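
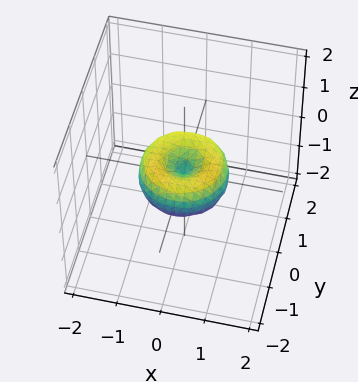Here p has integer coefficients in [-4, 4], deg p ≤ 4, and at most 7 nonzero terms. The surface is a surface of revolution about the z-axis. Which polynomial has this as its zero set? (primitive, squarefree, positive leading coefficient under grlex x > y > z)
(a) Degree: a generic line meets the surface in up to 4 points, so deg p = 4.
(b) Symmetries: the surface is invariant under rotation about z: p = q(x² + y², z).
(c) Reading off the gridlines: a circular section at z = 0 has radius exactly 1; among the integer gridlines, it crosses the x-axis at x ∈ {-1, 0, 1}; it crosses the z-axis at the gridline z = 0; among the integer gridlines, it crosses the y-axis at y ∈ {-1, 0, 1}.
(d) Matching integer coefficients to the picture gives p.

x^4 + 2*x^2*y^2 + y^4 - x^2 - y^2 + z^2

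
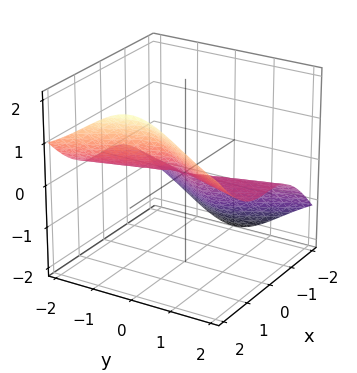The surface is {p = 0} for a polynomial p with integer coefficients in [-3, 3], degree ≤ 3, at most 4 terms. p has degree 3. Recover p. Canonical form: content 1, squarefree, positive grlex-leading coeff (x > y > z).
x^3 - x^2*z - y^2*z

The degree is 3 — no degree-2 surface has this shape.
Against the integer gridlines: every point of the y-axis in the box is on the surface; the visible z-axis segment lies entirely on the surface.
Putting this together gives p.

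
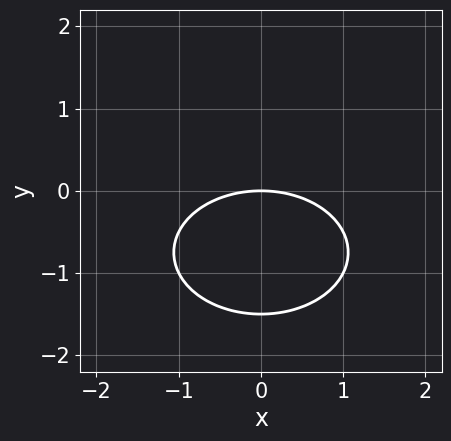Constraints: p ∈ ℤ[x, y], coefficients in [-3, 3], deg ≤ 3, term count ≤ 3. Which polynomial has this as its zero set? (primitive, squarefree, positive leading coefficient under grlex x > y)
First, the degree is 2 — a generic line meets the curve in up to 2 points.
Next, symmetries: the x ↦ −x reflection is a symmetry, so x appears only in even powers.
Then, reading off the gridlines: it meets the x-axis at x = 0 (among the integer gridlines); it meets the y-axis at y = 0 (among the integer gridlines).
Finally, assembling these constraints gives the stated polynomial.

x^2 + 2*y^2 + 3*y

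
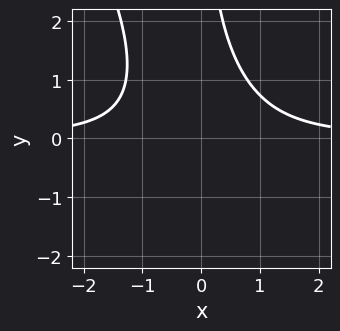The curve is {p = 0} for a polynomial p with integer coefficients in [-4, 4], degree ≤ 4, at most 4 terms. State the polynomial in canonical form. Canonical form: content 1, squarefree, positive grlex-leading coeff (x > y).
2*x^2*y + x*y^2 - 2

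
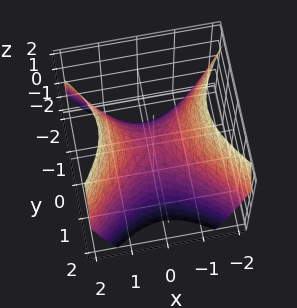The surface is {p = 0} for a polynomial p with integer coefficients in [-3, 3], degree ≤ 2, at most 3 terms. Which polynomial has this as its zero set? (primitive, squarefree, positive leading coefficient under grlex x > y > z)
First, degree: a hyperbolic paraboloid; a quadric, so deg p = 2.
Next, symmetries: mirror symmetry x ↦ −x ⇒ only even powers of x; it's symmetric under y → −y, forcing even powers of y.
Next, from the visible intercepts: it meets the y-axis at y = 0 (among the integer gridlines); it meets the x-axis at x = 0 (among the integer gridlines).
Finally, fitting integer coefficients to these (and the overall shape) gives p.

x^2 - y^2 - z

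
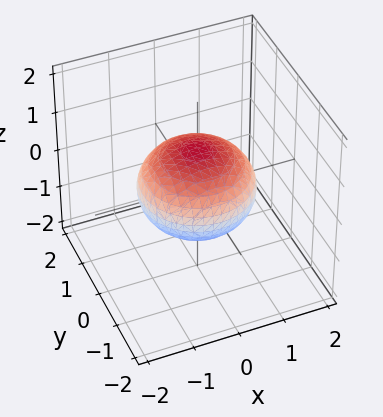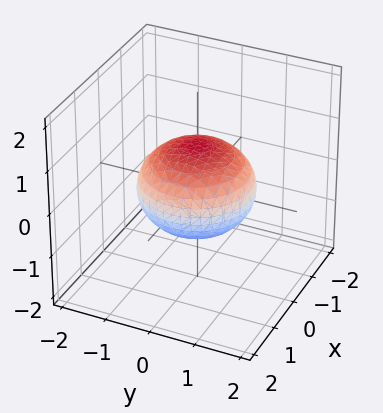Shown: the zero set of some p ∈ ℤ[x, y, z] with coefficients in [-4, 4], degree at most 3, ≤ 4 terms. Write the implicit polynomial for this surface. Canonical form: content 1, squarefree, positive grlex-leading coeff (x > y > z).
2*x^2 + 2*y^2 + 3*z^2 - 3

First, degree: bounded and convex; a quadric, so deg p = 2.
Next, symmetries: it's symmetric under z → −z, forcing even powers of z; every cross-section ⟂ z is a circle, so x, y appear only via x² + y².
Next, against the integer gridlines: a circular section at z = 0 has radius between 1 and 2; among the integer gridlines, it crosses the z-axis at z ∈ {-1, 1}.
Finally, the integer polynomial consistent with all of this is the stated p.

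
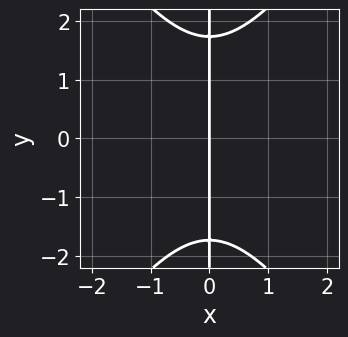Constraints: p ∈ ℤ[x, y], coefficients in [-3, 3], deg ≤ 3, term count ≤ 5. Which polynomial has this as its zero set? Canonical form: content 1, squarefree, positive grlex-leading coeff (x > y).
1. Degree: a generic line meets the curve in up to 3 points, so deg p = 3.
2. Symmetries: mirror symmetry y ↦ −y ⇒ only even powers of y.
3. Against the integer gridlines: every point of the y-axis in the box is on the curve; one x-axis crossing is at x = 0.
4. Matching integer coefficients to the picture gives p.

2*x^3 - x*y^2 + 3*x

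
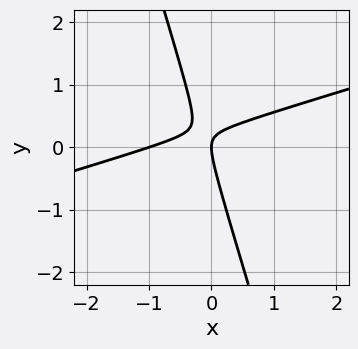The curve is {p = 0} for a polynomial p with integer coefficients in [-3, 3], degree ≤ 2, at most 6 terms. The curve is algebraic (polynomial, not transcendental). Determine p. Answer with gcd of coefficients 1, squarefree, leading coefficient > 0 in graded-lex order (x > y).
x^2 - 3*x*y - y^2 + x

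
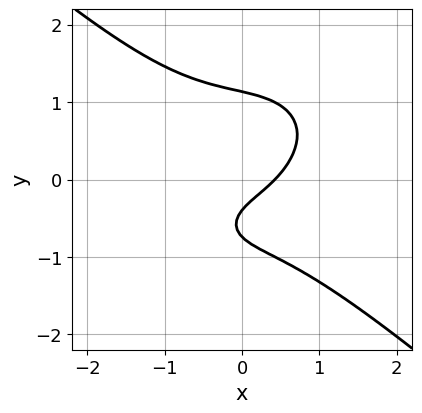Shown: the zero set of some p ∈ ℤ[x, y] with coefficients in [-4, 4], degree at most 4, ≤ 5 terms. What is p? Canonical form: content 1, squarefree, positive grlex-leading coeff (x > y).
2*x^3 + 3*y^3 + 2*x - 3*y - 1

First, the degree is 3 — the shape is more complex than any degree-2 curve.
Finally, the integer polynomial consistent with all of this is the stated p.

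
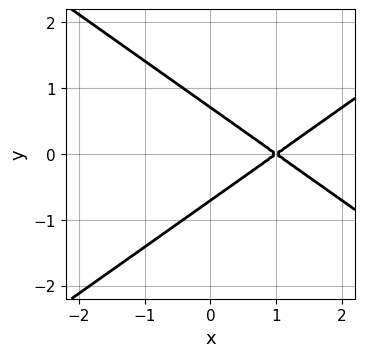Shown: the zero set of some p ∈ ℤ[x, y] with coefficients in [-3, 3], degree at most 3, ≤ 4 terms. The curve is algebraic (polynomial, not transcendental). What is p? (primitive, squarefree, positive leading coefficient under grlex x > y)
Degree: a generic line meets the curve in up to 2 points, so deg p = 2.
Symmetries: the y ↦ −y reflection is a symmetry, so y appears only in even powers.
From the axis intercepts and sections: it meets the x-axis at x = 1 (among the integer gridlines).
Together with the visible shape, these determine p as stated.

x^2 - 2*y^2 - 2*x + 1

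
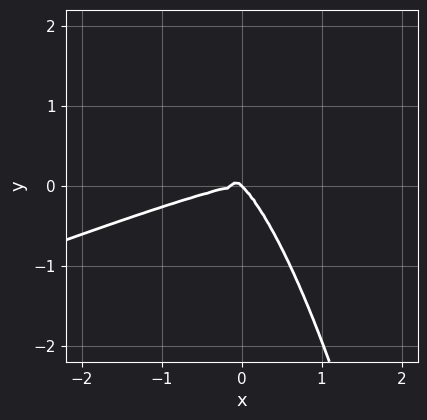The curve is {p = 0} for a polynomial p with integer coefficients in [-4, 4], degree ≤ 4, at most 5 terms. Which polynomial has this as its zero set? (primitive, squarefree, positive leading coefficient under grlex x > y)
Degree: a generic line meets the curve in up to 4 points, so deg p = 4.
Checking where it meets the axes: it meets the x-axis at x = 0 (among the integer gridlines); it crosses the y-axis at the gridline y = 0.
Assembling these constraints gives the stated polynomial.

x^4 - 3*x^3*y + x^2*y^2 + 3*x*y^2 + 3*y^3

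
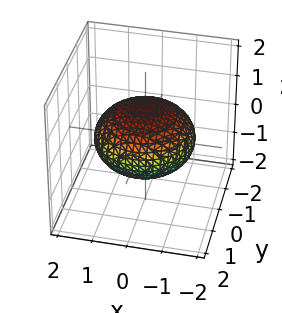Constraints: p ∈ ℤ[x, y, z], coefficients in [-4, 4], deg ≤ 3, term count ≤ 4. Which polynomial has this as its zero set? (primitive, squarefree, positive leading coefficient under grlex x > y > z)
(a) Degree: a generic line meets the surface in up to 2 points, so deg p = 2.
(b) Symmetries: every cross-section ⟂ z is a circle, so x, y appear only via x² + y².
(c) Reading off the gridlines: a circular section at z = 0 has radius between 1 and 2; among the integer gridlines, it crosses the z-axis at z ∈ {-1, 1}.
(d) Matching integer coefficients to the picture gives p.

x^2 + y^2 + 2*z^2 - 2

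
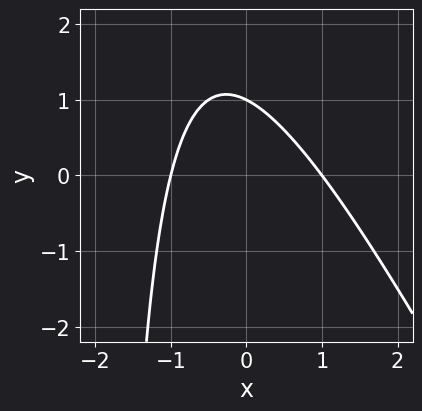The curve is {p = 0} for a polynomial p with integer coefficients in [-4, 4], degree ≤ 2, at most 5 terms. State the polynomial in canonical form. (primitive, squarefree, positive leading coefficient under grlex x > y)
2*x^2 + x*y + 2*y - 2

Degree: a generic line meets the curve in up to 2 points, so deg p = 2.
Against the integer gridlines: one y-axis crossing is at y = 1; among the integer gridlines, it crosses the x-axis at x ∈ {-1, 1}.
Solving for integer coefficients yields p as stated.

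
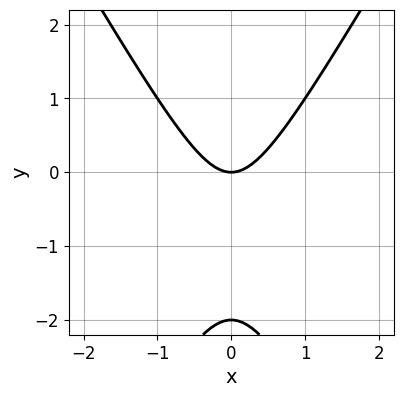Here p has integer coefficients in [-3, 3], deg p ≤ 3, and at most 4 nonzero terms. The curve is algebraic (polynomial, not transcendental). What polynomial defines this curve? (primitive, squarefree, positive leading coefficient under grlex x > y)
3*x^2 - y^2 - 2*y

1. The degree is 2 — a generic line meets the curve in up to 2 points.
2. Symmetries: the x ↦ −x reflection is a symmetry, so x appears only in even powers.
3. Reading off the gridlines: the y-axis gridline crossings are at y ∈ {-2, 0}; it crosses the x-axis at the gridline x = 0.
4. Together with the visible shape, these determine p as stated.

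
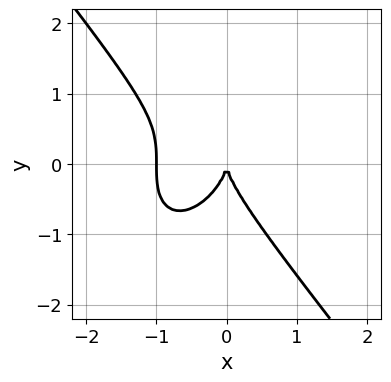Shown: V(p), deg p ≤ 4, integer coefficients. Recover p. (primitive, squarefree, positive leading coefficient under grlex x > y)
(a) deg p = 3. A generic line meets the curve in up to 3 points.
(b) From the axis intercepts and sections: among the integer gridlines, it crosses the x-axis at x ∈ {-1, 0}; it crosses the y-axis at the gridline y = 0.
(c) These observations pin down the coefficients.

2*x^3 + y^3 + 2*x^2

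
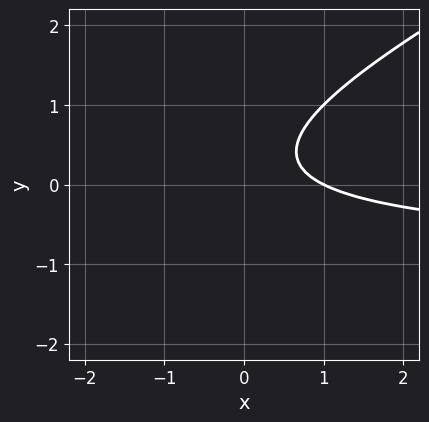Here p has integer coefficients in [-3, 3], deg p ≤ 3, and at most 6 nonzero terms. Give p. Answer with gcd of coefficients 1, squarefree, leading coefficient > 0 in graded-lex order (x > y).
x*y - 2*y^2 + x + y - 1

(a) deg p = 2.
(b) From the axis intercepts and sections: it crosses the x-axis at the gridline x = 1; the curve avoids every integer y-axis point in the box.
(c) The integer polynomial consistent with all of this is the stated p.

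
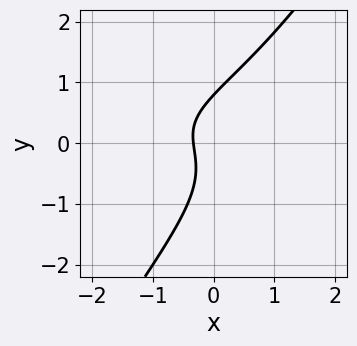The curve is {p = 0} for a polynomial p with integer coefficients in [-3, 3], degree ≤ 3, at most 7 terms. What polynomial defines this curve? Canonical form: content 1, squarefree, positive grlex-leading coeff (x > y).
First, the degree is 3 — the shape is more complex than any degree-2 curve.
Finally, matching integer coefficients to the picture gives p.

3*x*y^2 - 2*y^3 - x*y + 3*x + 1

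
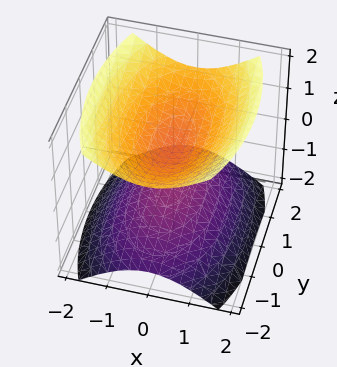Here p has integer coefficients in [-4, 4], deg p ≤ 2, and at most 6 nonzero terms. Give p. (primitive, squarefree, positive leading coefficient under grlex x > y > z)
3*x^2 + y^2 - 3*z^2 + 1

(a) There are 2 components.
(b) The degree is 2 — two sheets facing apart; a quadric.
(c) Symmetries: mirror symmetry x ↦ −x ⇒ only even powers of x; the y ↦ −y reflection is a symmetry, so y appears only in even powers; the z ↦ −z reflection is a symmetry, so z appears only in even powers.
(d) From the axis intercepts and sections: no x-intercept at any integer in the box; no y-intercept at any integer in the box.
(e) The integer polynomial consistent with all of this is the stated p.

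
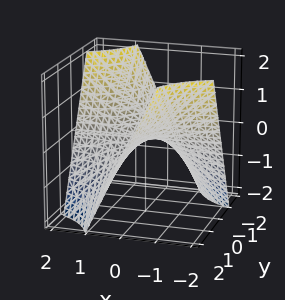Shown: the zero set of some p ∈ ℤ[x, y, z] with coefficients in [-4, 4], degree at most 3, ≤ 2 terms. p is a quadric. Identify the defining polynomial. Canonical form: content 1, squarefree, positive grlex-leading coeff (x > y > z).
x*y + z

The degree is 2 — a saddle surface; a quadric.
From the axis intercepts and sections: it crosses the z-axis at the gridline z = 0; every point of the x-axis in the box is on the surface; the visible y-axis segment lies entirely on the surface.
Together with the visible shape, these determine p as stated.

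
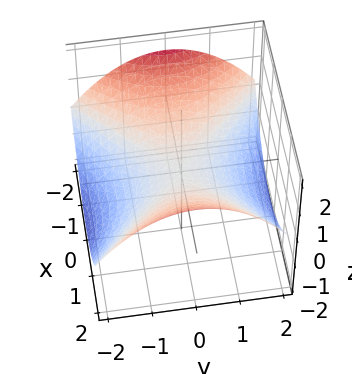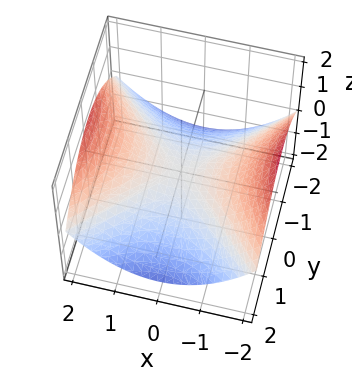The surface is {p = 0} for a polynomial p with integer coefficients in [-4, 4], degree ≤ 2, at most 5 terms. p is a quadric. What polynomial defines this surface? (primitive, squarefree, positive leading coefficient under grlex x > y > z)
The degree is 2 — a hyperbolic paraboloid; a quadric.
Symmetries: the x ↦ −x reflection is a symmetry, so x appears only in even powers; mirror symmetry y ↦ −y ⇒ only even powers of y.
From the axis intercepts and sections: one z-axis crossing is at z = 0; it crosses the y-axis at the gridline y = 0; it crosses the x-axis at the gridline x = 0.
Together with the visible shape, these determine p as stated.

x^2 - y^2 - 3*z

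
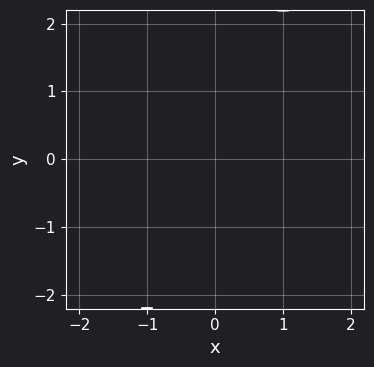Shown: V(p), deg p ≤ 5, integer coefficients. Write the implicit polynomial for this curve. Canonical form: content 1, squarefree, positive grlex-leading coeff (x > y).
x^4 - x*y^3 + 3*x*y + 3

Degree: the shape is more complex than any degree-3 curve, so deg p = 4.
Against the integer gridlines: no y-intercept at any integer in the box; it misses every integer gridline on the x-axis.
Solving for integer coefficients yields p as stated.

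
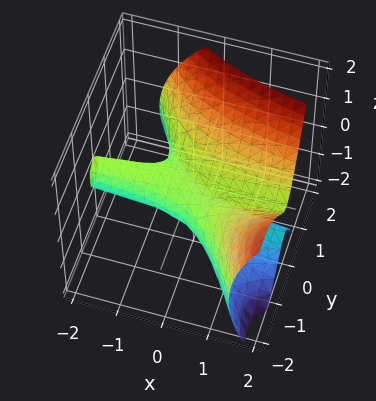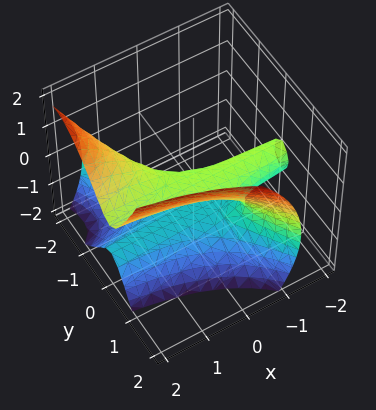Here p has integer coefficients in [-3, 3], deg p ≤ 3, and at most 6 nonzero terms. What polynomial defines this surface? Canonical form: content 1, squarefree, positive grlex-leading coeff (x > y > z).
First, deg p = 3.
Then, checking where it meets the axes: every point of the x-axis in the box is on the surface; it crosses the y-axis at the gridline y = 0.
Finally, the integer polynomial consistent with all of this is the stated p.

3*x*y^2 + 2*y^3 - 2*z^2 - 2*z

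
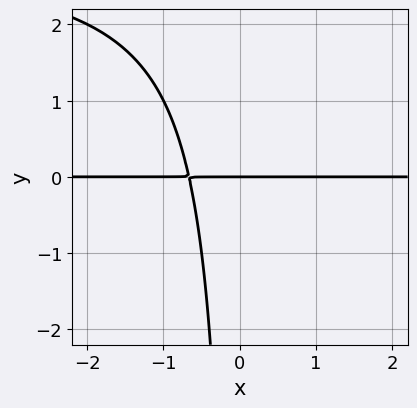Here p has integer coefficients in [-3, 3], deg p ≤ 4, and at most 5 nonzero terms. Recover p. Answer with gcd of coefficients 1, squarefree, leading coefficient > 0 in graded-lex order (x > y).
x*y^2 - 3*x*y - 2*y

First, degree: no degree-2 curve has this shape, so deg p = 3.
Then, checking where it meets the axes: it crosses the y-axis at the gridline y = 0; the visible x-axis segment lies entirely on the curve.
Finally, matching integer coefficients to the picture gives p.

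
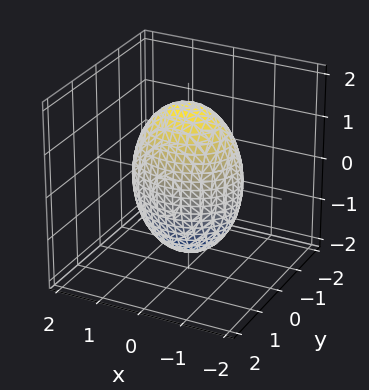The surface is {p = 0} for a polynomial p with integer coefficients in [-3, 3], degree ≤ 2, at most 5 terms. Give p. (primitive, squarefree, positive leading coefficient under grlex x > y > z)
1. deg p = 2. A closed, bounded, convex surface; a quadric.
2. Symmetries: it's symmetric under y → −y, forcing even powers of y; the z ↦ −z reflection is a symmetry, so z appears only in even powers; the x ↦ −x reflection is a symmetry, so x appears only in even powers.
3. Observable constraints: the y-axis gridline crossings are at y ∈ {-1, 1}.
4. Putting this together gives p.

2*x^2 + 3*y^2 + z^2 - 3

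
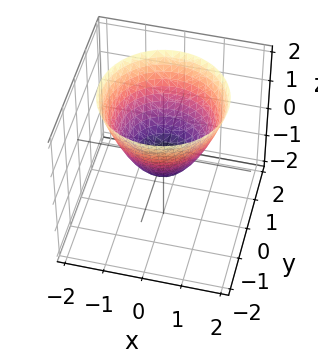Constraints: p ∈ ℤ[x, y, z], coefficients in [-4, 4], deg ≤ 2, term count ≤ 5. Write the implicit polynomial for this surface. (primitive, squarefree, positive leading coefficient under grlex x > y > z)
The degree is 2 — the shape is more complex than any degree-1 surface.
By symmetry, the z-axis is an axis of rotation, so x and y enter only as x² + y².
From the visible intercepts: a circular section at z = 1 has radius between 1 and 2.
Putting this together gives p.

2*x^2 + 2*y^2 - 2*z - 1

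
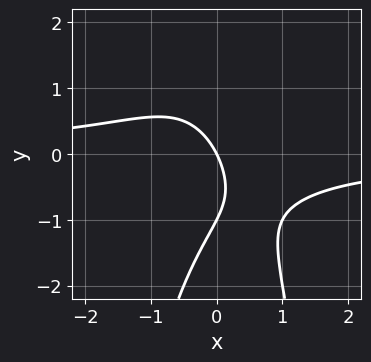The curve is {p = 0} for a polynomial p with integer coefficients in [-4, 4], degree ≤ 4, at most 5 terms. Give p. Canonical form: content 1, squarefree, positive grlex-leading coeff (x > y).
Degree: no degree-2 curve has this shape, so deg p = 3.
Checking where it meets the axes: the y-axis gridline crossings are at y ∈ {-1, 0}; it crosses the x-axis at the gridline x = 0.
The integer polynomial consistent with all of this is the stated p.

2*x^2*y + y^2 + 2*x + y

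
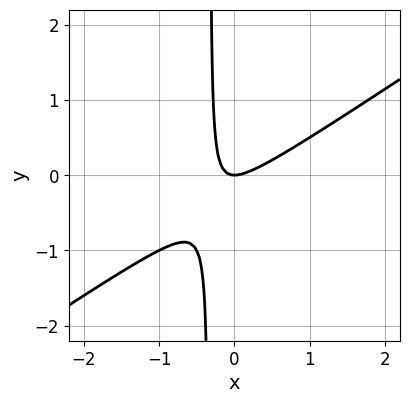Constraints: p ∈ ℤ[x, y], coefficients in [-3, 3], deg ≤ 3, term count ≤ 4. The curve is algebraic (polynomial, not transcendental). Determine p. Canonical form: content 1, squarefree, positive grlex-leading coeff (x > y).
1. deg p = 2.
2. Reading off the gridlines: it crosses the x-axis at the gridline x = 0; it crosses the y-axis at the gridline y = 0.
3. These observations pin down the coefficients.

2*x^2 - 3*x*y - y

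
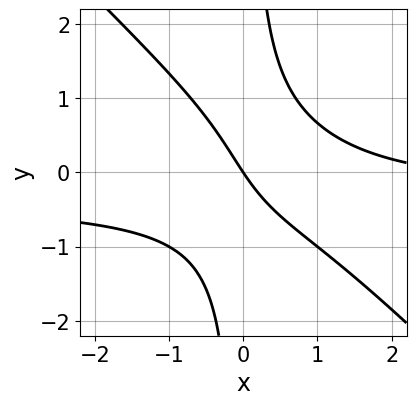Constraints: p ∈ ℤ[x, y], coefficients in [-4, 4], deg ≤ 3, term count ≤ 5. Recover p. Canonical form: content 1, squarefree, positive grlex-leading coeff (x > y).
First, deg p = 3. The shape is more complex than any degree-2 curve.
Then, reading off the gridlines: one y-axis crossing is at y = 0; it meets the x-axis at x = 0 (among the integer gridlines).
Finally, together with the visible shape, these determine p as stated.

3*x^2*y + 3*x*y^2 + x^2 - 3*x - 2*y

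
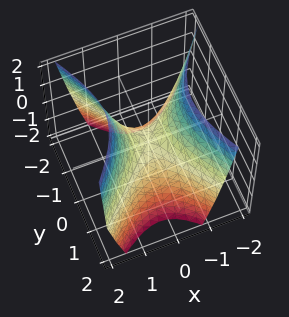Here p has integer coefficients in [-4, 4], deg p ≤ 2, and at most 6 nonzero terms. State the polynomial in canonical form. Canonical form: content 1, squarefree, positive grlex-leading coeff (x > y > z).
(a) deg p = 2. No degree-1 surface has this shape.
(b) Checking where it meets the axes: it meets the z-axis at z = 0 (among the integer gridlines); one x-axis crossing is at x = 0; it crosses the y-axis at the gridline y = 0.
(c) Assembling these constraints gives the stated polynomial.

3*x^2 - x*y - 2*y^2 - 2*z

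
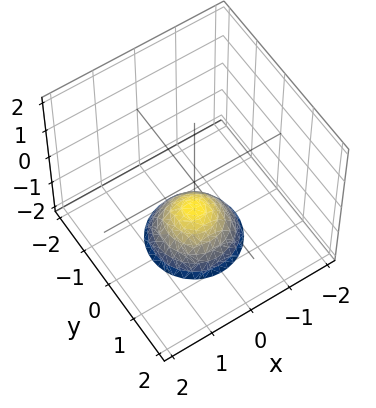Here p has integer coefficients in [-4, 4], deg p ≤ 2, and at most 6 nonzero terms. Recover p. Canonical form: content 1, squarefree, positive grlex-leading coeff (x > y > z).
First, the degree is 2 — a generic line meets the surface in up to 2 points.
Then, by symmetry, the surface is invariant under rotation about z: p = q(x² + y², z).
Next, observable constraints: the surface avoids every integer x-axis point in the box; a circular section at z = -2 has radius exactly 1.
Finally, these observations pin down the coefficients.

x^2 + y^2 + z + 1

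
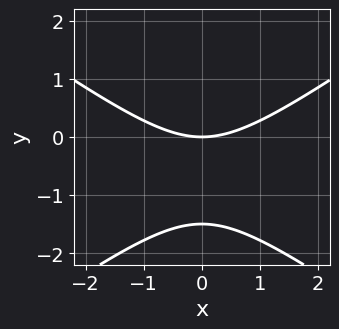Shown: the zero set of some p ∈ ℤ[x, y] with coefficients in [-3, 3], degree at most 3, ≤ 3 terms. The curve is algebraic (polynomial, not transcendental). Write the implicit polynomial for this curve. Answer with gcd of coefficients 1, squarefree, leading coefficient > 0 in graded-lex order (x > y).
(a) Degree: no degree-1 curve has this shape, so deg p = 2.
(b) Symmetries: mirror symmetry x ↦ −x ⇒ only even powers of x.
(c) Checking where it meets the axes: it crosses the y-axis at the gridline y = 0; one x-axis crossing is at x = 0.
(d) Solving for integer coefficients yields p as stated.

x^2 - 2*y^2 - 3*y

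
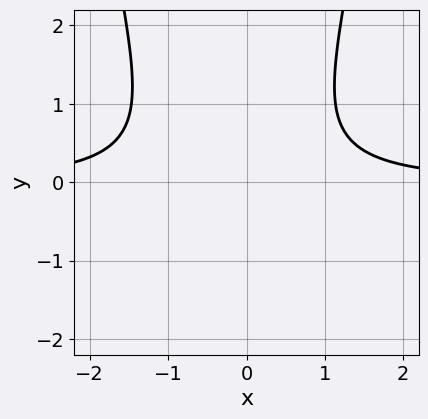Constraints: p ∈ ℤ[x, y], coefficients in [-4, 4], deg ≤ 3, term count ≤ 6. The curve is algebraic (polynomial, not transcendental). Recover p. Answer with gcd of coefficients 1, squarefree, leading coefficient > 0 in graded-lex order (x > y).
3*x^2*y + x*y - 2*y^2 - 3

The degree is 3 — the shape is more complex than any degree-2 curve.
Against the integer gridlines: no x-intercept at any integer in the box; the curve avoids every integer y-axis point in the box.
Assembling these constraints gives the stated polynomial.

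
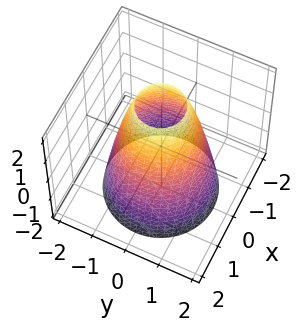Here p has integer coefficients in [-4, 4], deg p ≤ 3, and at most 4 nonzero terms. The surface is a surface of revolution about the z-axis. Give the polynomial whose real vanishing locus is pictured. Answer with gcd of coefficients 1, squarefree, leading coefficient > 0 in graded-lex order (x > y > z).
2*x^2 + 2*y^2 + z - 3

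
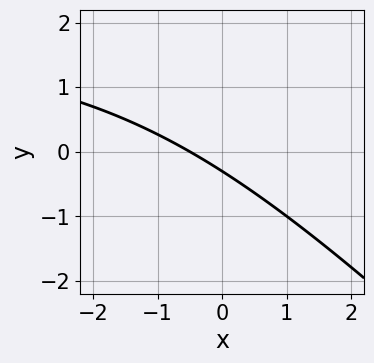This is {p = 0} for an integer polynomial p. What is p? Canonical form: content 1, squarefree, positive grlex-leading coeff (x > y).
First, degree: no degree-1 curve has this shape, so deg p = 2.
Finally, solving for integer coefficients yields p as stated.

x*y + y^2 - 2*x - 3*y - 1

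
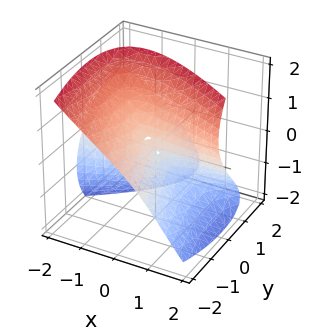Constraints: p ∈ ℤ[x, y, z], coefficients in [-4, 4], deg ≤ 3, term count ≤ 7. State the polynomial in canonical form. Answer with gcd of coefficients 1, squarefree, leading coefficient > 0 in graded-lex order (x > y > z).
x^2*z - z^3 + 3*x*y + y^2 + 3*y*z

(a) Degree: the shape is more complex than any degree-2 surface, so deg p = 3.
(b) Observable constraints: one z-axis crossing is at z = 0; it meets the y-axis at y = 0 (among the integer gridlines); the visible x-axis segment lies entirely on the surface.
(c) Solving for integer coefficients yields p as stated.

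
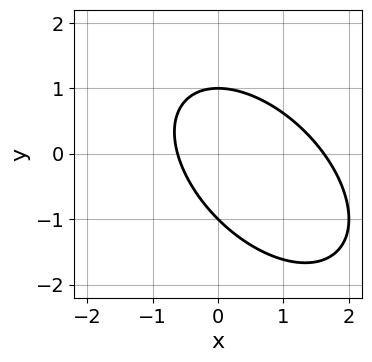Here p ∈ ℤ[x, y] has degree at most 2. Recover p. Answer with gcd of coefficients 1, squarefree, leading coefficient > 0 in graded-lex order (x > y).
First, degree: the shape is more complex than any degree-1 curve, so deg p = 2.
Next, from the axis intercepts and sections: the y-axis gridline crossings are at y ∈ {-1, 1}.
Finally, matching integer coefficients to the picture gives p.

x^2 + x*y + y^2 - x - 1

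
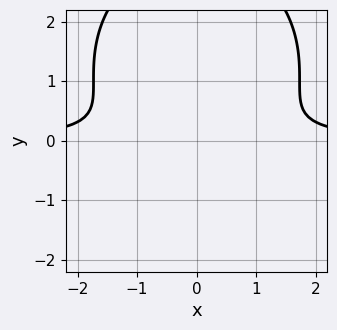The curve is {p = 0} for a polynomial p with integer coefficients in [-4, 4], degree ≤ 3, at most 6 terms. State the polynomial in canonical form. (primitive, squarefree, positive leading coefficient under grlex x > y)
x^2*y + y^3 - 3*y^2 - 1

First, the degree is 3 — no degree-2 curve has this shape.
Next, symmetries: it's symmetric under x → −x, forcing even powers of x.
Then, observable constraints: it misses every integer gridline on the x-axis; no y-intercept at any integer in the box.
Finally, matching integer coefficients to the picture gives p.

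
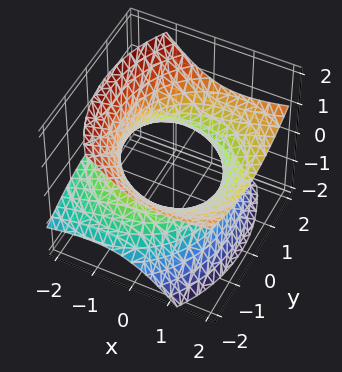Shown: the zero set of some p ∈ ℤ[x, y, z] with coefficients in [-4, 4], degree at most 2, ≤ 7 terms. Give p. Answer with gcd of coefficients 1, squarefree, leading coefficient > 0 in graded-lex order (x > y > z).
First, deg p = 2. No degree-1 surface has this shape.
Next, from the axis intercepts and sections: the surface avoids every integer z-axis point in the box.
Finally, these observations pin down the coefficients.

x^2 - 2*x*z + y^2 - 2*z^2 - 2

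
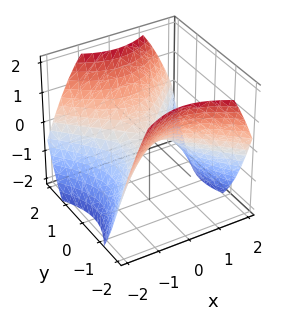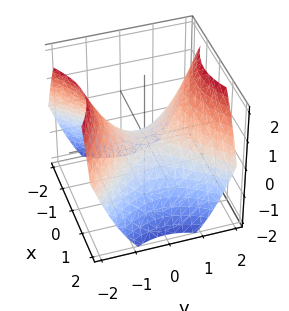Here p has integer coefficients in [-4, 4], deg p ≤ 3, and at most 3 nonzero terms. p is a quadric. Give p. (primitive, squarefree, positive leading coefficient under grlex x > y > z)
1. The degree is 2 — a hyperbolic paraboloid; a quadric.
2. Symmetries: mirror symmetry y ↦ −y ⇒ only even powers of y; it's symmetric under x → −x, forcing even powers of x.
3. Against the integer gridlines: it crosses the y-axis at the gridline y = 0; it crosses the x-axis at the gridline x = 0.
4. Solving for integer coefficients yields p as stated.

2*x^2 - 2*y^2 + 3*z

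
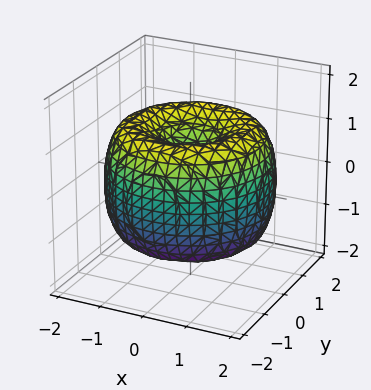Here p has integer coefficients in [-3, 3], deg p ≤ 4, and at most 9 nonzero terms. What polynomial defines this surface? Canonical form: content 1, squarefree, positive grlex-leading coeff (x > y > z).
The degree is 4 — no degree-3 surface has this shape.
Symmetry: every cross-section ⟂ z is a circle, so x, y appear only via x² + y².
Against the integer gridlines: a circular section at z = 0 has radius between 1 and 2.
These observations pin down the coefficients.

x^4 + 2*x^2*y^2 + y^4 - 3*x^2 - 3*y^2 + 2*z^2 - 1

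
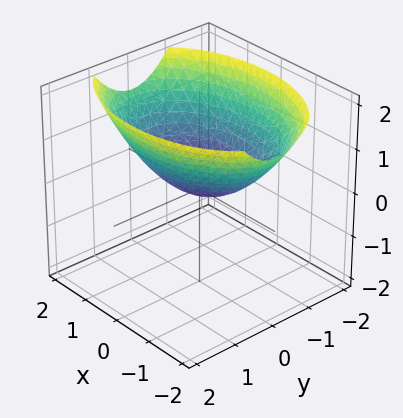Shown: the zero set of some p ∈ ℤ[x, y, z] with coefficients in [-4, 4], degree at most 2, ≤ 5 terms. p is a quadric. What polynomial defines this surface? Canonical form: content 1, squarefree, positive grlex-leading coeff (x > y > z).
deg p = 2. A paraboloid; a quadric.
Symmetries: the y ↦ −y reflection is a symmetry, so y appears only in even powers; the x ↦ −x reflection is a symmetry, so x appears only in even powers.
From the visible intercepts: it meets the x-axis at x = 0 (among the integer gridlines); it crosses the z-axis at the gridline z = 0; it crosses the y-axis at the gridline y = 0.
Putting this together gives p.

x^2 + 2*y^2 - 3*z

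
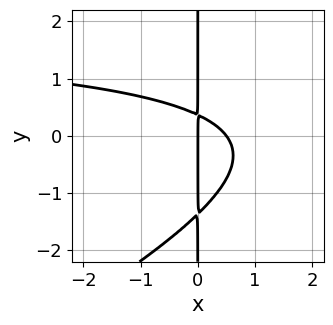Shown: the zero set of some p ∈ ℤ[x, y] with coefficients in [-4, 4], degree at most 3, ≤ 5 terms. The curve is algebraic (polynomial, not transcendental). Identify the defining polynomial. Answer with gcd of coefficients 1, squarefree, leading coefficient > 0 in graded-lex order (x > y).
The degree is 3 — a generic line meets the curve in up to 3 points.
Checking where it meets the axes: the visible y-axis segment lies entirely on the curve; it crosses the x-axis at the gridline x = 0.
Assembling these constraints gives the stated polynomial.

x^2*y - 2*x*y^2 - 2*x^2 - 2*x*y + x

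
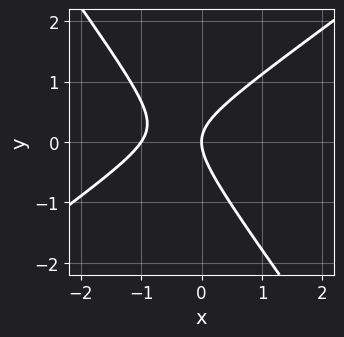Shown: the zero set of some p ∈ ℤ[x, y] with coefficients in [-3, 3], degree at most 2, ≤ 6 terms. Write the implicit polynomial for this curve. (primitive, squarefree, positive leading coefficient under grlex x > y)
3*x^2 - 2*x*y - 3*y^2 + 3*x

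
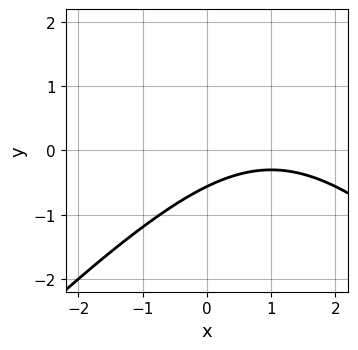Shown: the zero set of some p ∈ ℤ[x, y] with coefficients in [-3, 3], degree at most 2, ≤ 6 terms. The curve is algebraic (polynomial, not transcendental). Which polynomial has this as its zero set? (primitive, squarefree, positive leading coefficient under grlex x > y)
x^2 - y^2 - 2*x + 3*y + 2

Degree: no degree-1 curve has this shape, so deg p = 2.
Reading off the gridlines: the curve avoids every integer x-axis point in the box.
These observations pin down the coefficients.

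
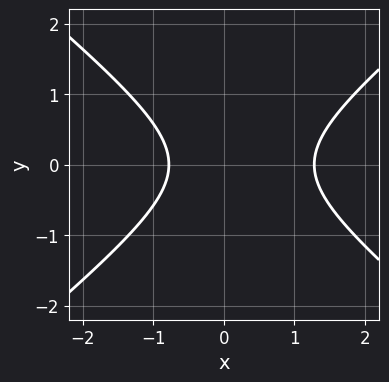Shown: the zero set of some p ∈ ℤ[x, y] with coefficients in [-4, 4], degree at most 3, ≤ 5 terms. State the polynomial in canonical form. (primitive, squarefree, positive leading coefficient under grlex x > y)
2*x^2 - 3*y^2 - x - 2

deg p = 2. No degree-1 curve has this shape.
Symmetries: the y ↦ −y reflection is a symmetry, so y appears only in even powers.
Checking where it meets the axes: no y-intercept at any integer in the box.
Fitting integer coefficients to these (and the overall shape) gives p.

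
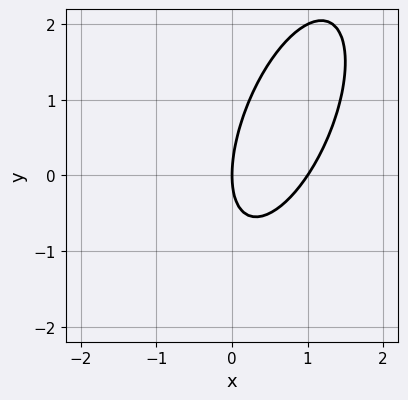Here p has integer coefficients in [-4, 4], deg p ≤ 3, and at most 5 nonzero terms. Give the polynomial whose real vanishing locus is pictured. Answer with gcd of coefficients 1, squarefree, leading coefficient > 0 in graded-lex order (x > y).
3*x^2 - 2*x*y + y^2 - 3*x

Degree: a generic line meets the curve in up to 2 points, so deg p = 2.
From the visible intercepts: it crosses the y-axis at the gridline y = 0; the x-axis gridline crossings are at x ∈ {0, 1}.
Matching integer coefficients to the picture gives p.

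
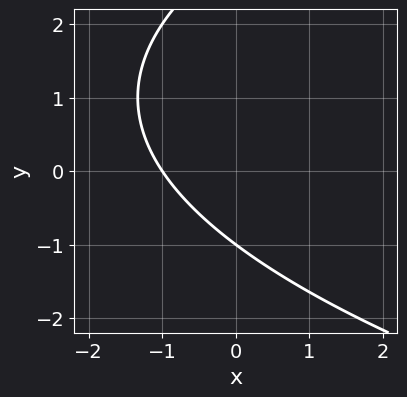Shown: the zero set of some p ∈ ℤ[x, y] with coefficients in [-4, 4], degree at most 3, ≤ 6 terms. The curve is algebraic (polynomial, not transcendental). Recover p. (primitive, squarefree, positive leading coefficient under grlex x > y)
y^2 - 3*x - 2*y - 3

First, deg p = 2. A generic line meets the curve in up to 2 points.
Then, checking where it meets the axes: it meets the x-axis at x = -1 (among the integer gridlines); one y-axis crossing is at y = -1.
Finally, assembling these constraints gives the stated polynomial.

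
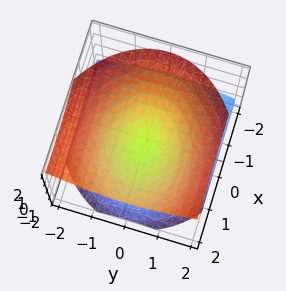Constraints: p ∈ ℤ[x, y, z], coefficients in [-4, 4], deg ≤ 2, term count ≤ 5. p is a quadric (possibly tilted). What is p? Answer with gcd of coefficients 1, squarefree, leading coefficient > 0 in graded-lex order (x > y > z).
First, degree: the shape is more complex than any degree-1 surface, so deg p = 2.
Then, from the visible intercepts: it meets the x-axis at x = 0 (among the integer gridlines); one z-axis crossing is at z = 0.
Finally, putting this together gives p.

x^2 - 2*x*z + 2*y^2 - 3*z^2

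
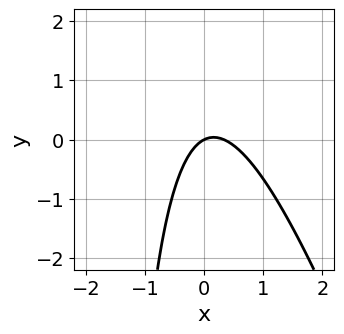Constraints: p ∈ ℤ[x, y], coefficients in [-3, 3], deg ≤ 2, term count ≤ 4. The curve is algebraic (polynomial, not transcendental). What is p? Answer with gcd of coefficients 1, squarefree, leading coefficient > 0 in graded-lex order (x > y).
3*x^2 + x*y - x + 2*y

1. Degree: the shape is more complex than any degree-1 curve, so deg p = 2.
2. From the visible intercepts: it crosses the x-axis at the gridline x = 0; it crosses the y-axis at the gridline y = 0.
3. The integer polynomial consistent with all of this is the stated p.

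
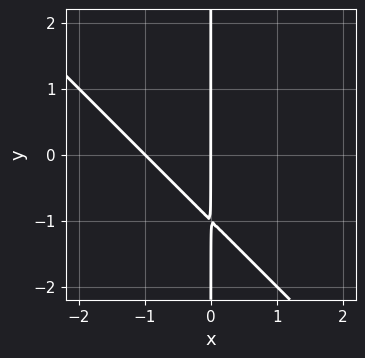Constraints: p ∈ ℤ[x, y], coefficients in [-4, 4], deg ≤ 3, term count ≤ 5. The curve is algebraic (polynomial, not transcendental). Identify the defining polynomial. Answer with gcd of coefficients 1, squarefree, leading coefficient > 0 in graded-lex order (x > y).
x^2 + x*y + x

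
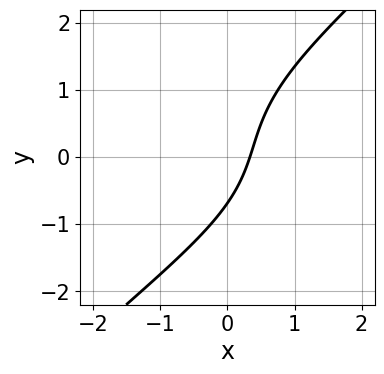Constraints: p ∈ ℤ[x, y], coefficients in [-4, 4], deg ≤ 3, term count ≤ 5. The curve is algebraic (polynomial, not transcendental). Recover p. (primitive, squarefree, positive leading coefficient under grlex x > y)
First, deg p = 3. A generic line meets the curve in up to 3 points.
Finally, putting this together gives p.

x*y^2 - y^3 + 3*x - y - 1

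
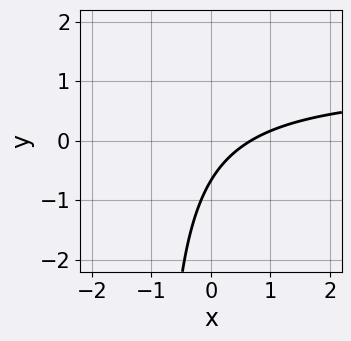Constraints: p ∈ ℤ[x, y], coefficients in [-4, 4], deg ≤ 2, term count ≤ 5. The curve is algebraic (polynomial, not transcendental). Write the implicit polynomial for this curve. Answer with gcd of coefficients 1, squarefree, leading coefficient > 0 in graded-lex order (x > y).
(a) deg p = 2.
(b) Putting this together gives p.

3*x*y - 3*x + 3*y + 2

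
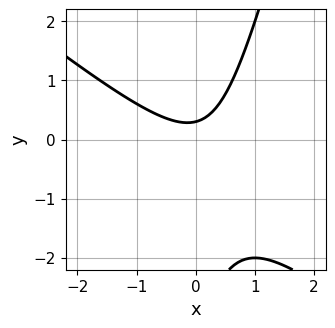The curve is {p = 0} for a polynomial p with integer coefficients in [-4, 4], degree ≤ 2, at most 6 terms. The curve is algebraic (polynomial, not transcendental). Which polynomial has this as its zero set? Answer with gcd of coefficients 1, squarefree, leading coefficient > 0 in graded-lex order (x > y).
3*x^2 + 3*x*y - y^2 - 3*y + 1

1. Degree: a generic line meets the curve in up to 2 points, so deg p = 2.
2. From the visible intercepts: it misses every integer gridline on the x-axis.
3. Solving for integer coefficients yields p as stated.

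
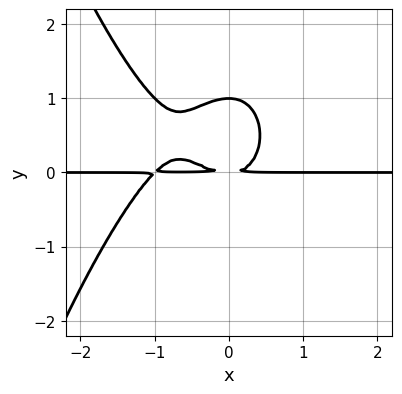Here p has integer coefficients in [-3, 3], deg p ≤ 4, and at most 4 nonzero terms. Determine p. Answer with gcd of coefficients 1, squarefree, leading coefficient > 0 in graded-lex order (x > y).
x^3*y + x^2*y + y^3 - y^2

(a) The degree is 4 — a generic line meets the curve in up to 4 points.
(b) Against the integer gridlines: it meets the y-axis at y = 1 (among the integer gridlines); every point of the x-axis in the box is on the curve.
(c) These observations pin down the coefficients.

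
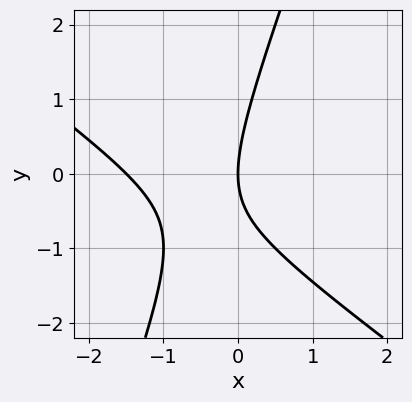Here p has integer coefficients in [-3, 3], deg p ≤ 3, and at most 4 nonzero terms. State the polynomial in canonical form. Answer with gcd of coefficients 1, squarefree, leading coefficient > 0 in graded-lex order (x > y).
2*x^2 + 2*x*y - y^2 + 3*x

1. The degree is 2 — the shape is more complex than any degree-1 curve.
2. Reading off the gridlines: it meets the y-axis at y = 0 (among the integer gridlines); one x-axis crossing is at x = 0.
3. The integer polynomial consistent with all of this is the stated p.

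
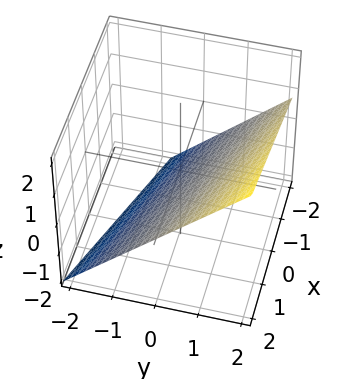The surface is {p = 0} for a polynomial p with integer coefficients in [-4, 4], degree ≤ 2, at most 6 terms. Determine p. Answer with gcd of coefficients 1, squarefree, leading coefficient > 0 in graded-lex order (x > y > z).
1. Degree: every cross-section is a straight line — this is a plane, so deg p = 1.
2. Against the integer gridlines: one x-axis crossing is at x = 2.
3. Fitting integer coefficients to these (and the overall shape) gives p.

x + 3*y - 3*z - 2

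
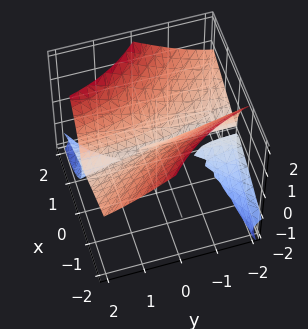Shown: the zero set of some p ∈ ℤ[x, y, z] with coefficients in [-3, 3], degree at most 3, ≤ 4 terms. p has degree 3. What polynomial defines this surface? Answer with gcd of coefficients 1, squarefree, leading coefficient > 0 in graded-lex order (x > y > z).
1. I count 3 distinct pieces. They look like related sheets of one shape, so recover p as a whole.
2. The degree is 3 — the shape is more complex than any degree-2 surface.
3. Checking where it meets the axes: it crosses the x-axis at the gridline x = 0; every point of the y-axis in the box is on the surface.
4. Putting this together gives p.

2*x*y*z - z^3 + 2*x^2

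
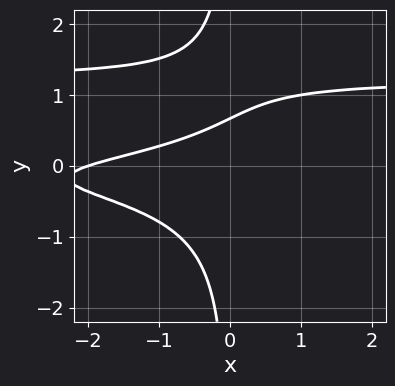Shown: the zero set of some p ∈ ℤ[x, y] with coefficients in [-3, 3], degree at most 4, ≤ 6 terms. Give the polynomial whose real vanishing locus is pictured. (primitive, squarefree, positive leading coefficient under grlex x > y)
The degree is 4 — no degree-3 curve has this shape.
Observable constraints: it meets the x-axis at x = -2 (among the integer gridlines).
Putting this together gives p.

3*x*y^3 - 3*x*y^2 - x + 3*y - 2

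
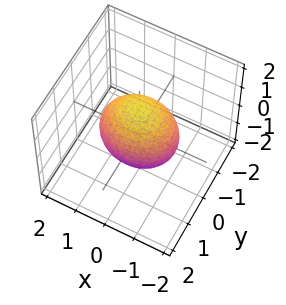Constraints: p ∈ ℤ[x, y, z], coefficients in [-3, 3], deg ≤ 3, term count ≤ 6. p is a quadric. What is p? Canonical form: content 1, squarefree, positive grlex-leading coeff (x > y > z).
2*x^2 + 3*y^2 + 2*z^2 - 3

First, the degree is 2 — bounded and convex; a quadric.
Then, symmetries: mirror symmetry z ↦ −z ⇒ only even powers of z; the y ↦ −y reflection is a symmetry, so y appears only in even powers; the x ↦ −x reflection is a symmetry, so x appears only in even powers.
Then, against the integer gridlines: the y-axis gridline crossings are at y ∈ {-1, 1}.
Finally, matching integer coefficients to the picture gives p.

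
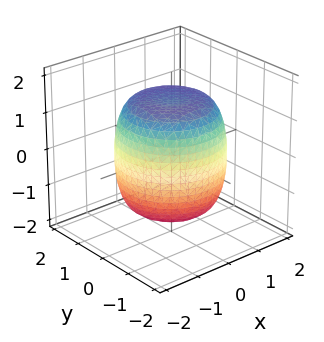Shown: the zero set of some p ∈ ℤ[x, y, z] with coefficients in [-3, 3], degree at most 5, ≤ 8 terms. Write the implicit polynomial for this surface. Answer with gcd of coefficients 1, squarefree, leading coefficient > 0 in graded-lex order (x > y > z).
The degree is 4 — the shape is more complex than any degree-3 surface.
Symmetries: rotational symmetry about the z-axis ⇒ p depends on x, y only through x² + y².
From the axis intercepts and sections: a circular section at z = -1 has radius between 1 and 2.
Fitting integer coefficients to these (and the overall shape) gives p.

x^4 + 2*x^2*y^2 + y^4 - x^2 - y^2 + z^2 - 2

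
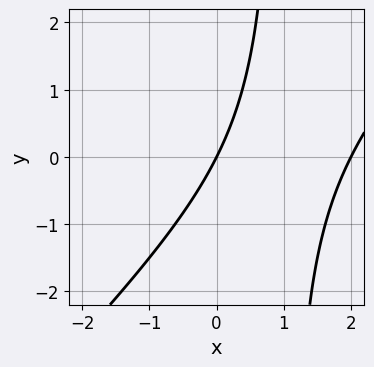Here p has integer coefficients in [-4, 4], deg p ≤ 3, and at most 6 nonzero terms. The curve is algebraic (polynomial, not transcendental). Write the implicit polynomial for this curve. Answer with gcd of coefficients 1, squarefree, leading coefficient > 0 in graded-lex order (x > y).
The degree is 2 — a generic line meets the curve in up to 2 points.
Against the integer gridlines: among the integer gridlines, it crosses the x-axis at x ∈ {0, 2}; one y-axis crossing is at y = 0.
The integer polynomial consistent with all of this is the stated p.

x^2 - x*y - 2*x + y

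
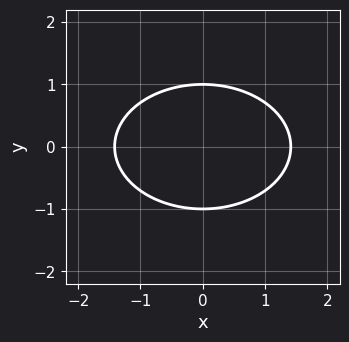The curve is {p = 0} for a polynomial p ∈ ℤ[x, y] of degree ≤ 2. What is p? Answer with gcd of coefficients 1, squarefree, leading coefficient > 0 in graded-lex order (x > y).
First, the degree is 2 — the shape is more complex than any degree-1 curve.
Next, symmetries: it's symmetric under x → −x, forcing even powers of x; mirror symmetry y ↦ −y ⇒ only even powers of y.
Then, checking where it meets the axes: among the integer gridlines, it crosses the y-axis at y ∈ {-1, 1}.
Finally, solving for integer coefficients yields p as stated.

x^2 + 2*y^2 - 2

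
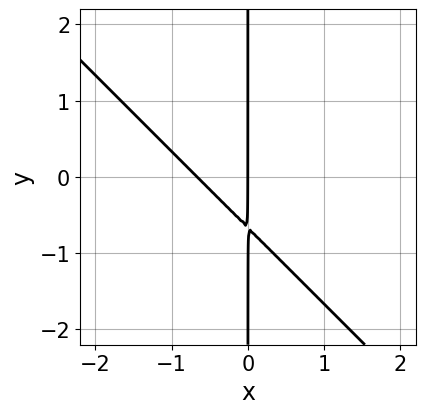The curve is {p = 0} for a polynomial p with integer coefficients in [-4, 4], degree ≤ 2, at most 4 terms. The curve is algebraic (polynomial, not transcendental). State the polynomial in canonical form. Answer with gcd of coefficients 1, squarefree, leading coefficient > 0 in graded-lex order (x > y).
(a) The degree is 2 — a generic line meets the curve in up to 2 points.
(b) From the axis intercepts and sections: one x-axis crossing is at x = 0; every point of the y-axis in the box is on the curve.
(c) Fitting integer coefficients to these (and the overall shape) gives p.

3*x^2 + 3*x*y + 2*x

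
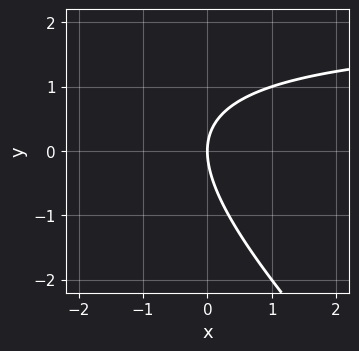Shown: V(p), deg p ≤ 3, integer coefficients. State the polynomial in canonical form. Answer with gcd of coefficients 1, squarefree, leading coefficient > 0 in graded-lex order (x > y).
x*y + y^2 - 2*x

1. deg p = 2. The shape is more complex than any degree-1 curve.
2. Reading off the gridlines: one y-axis crossing is at y = 0; one x-axis crossing is at x = 0.
3. Fitting integer coefficients to these (and the overall shape) gives p.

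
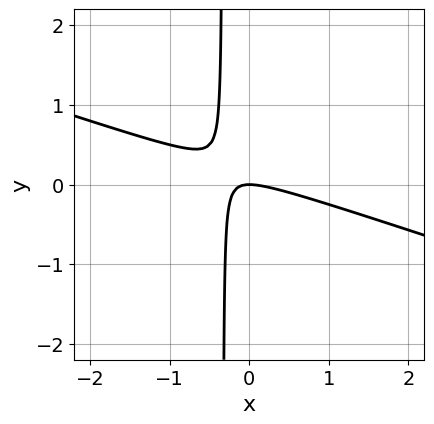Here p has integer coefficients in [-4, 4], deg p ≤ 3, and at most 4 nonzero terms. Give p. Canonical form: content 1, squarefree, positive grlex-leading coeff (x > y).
x^2 + 3*x*y + y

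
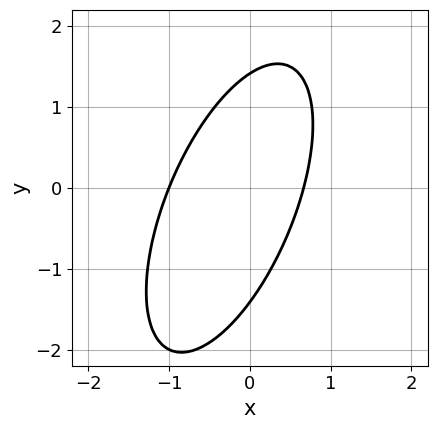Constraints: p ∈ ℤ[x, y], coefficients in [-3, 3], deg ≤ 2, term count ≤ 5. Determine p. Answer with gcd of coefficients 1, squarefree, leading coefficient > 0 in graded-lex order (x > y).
3*x^2 - 2*x*y + y^2 + x - 2

Degree: a generic line meets the curve in up to 2 points, so deg p = 2.
Observable constraints: it meets the x-axis at x = -1 (among the integer gridlines).
Fitting integer coefficients to these (and the overall shape) gives p.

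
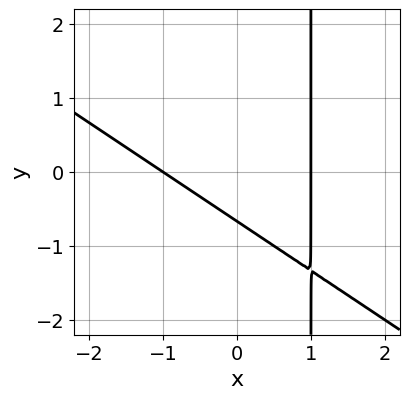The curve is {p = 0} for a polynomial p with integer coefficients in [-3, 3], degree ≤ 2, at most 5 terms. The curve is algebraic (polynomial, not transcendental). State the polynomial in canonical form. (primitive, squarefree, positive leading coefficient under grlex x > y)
First, degree: the shape is more complex than any degree-1 curve, so deg p = 2.
Then, checking where it meets the axes: the x-axis gridline crossings are at x ∈ {-1, 1}.
Finally, matching integer coefficients to the picture gives p.

2*x^2 + 3*x*y - 3*y - 2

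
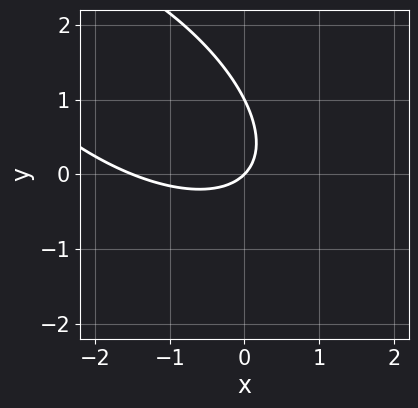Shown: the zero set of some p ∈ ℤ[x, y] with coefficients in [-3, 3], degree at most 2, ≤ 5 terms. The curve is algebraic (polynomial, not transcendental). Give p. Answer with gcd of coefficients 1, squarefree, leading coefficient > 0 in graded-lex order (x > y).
2*x^2 + 3*x*y + 3*y^2 + 3*x - 3*y

First, deg p = 2. A generic line meets the curve in up to 2 points.
Next, against the integer gridlines: one x-axis crossing is at x = 0; among the integer gridlines, it crosses the y-axis at y ∈ {0, 1}.
Finally, together with the visible shape, these determine p as stated.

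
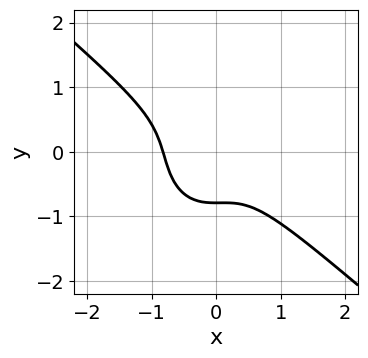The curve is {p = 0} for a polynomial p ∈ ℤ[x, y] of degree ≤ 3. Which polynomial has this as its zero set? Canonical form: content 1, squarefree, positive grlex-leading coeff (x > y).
3*x^3 + 2*x^2*y + 2*y^3 + x^2 + 1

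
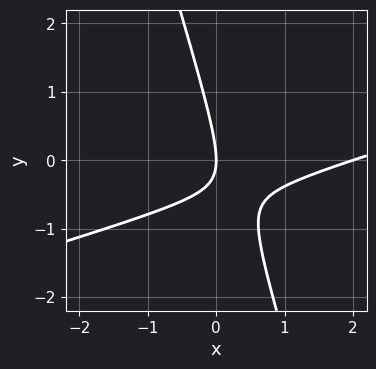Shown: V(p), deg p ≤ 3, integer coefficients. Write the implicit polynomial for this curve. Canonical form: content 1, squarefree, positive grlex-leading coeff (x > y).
1. Degree: no degree-1 curve has this shape, so deg p = 2.
2. From the visible intercepts: it crosses the y-axis at the gridline y = 0; among the integer gridlines, it crosses the x-axis at x ∈ {0, 2}.
3. These observations pin down the coefficients.

x^2 - 3*x*y - y^2 - 2*x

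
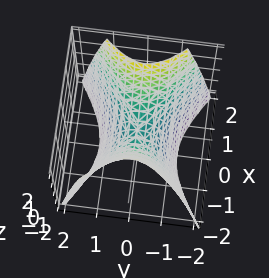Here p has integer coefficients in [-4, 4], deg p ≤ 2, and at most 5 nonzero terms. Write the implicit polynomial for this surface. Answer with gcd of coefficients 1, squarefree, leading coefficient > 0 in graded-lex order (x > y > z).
First, the degree is 2 — a saddle surface; a quadric.
Then, symmetries: the x ↦ −x reflection is a symmetry, so x appears only in even powers; it's symmetric under y → −y, forcing even powers of y.
Then, checking where it meets the axes: one y-axis crossing is at y = 0; it crosses the z-axis at the gridline z = 0; it meets the x-axis at x = 0 (among the integer gridlines).
Finally, together with the visible shape, these determine p as stated.

2*x^2 - 3*y^2 - 2*z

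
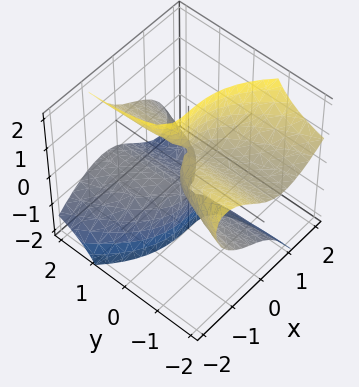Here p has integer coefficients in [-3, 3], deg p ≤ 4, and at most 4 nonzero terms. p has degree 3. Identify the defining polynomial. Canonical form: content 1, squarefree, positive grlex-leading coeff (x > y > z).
1. deg p = 3. A generic line meets the surface in up to 3 points.
2. Against the integer gridlines: one x-axis crossing is at x = 0; every point of the z-axis in the box is on the surface; it crosses the y-axis at the gridline y = 0.
3. Fitting integer coefficients to these (and the overall shape) gives p.

2*x^3 + 3*x*y*z + 2*y*z^2 - y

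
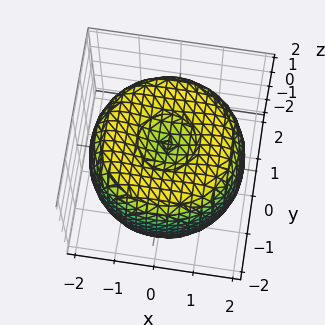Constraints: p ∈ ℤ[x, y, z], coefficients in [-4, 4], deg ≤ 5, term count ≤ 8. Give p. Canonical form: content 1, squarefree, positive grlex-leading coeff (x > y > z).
Degree: the shape is more complex than any degree-3 surface, so deg p = 4.
Symmetry: the z-axis is an axis of rotation, so x and y enter only as x² + y².
Observable constraints: among the integer gridlines, it crosses the z-axis at z ∈ {-1, 1}; a circular section at z = 0 has radius between 1 and 2.
The integer polynomial consistent with all of this is the stated p.

x^4 + 2*x^2*y^2 + y^4 - 3*x^2 - 3*y^2 + 2*z^2 - 2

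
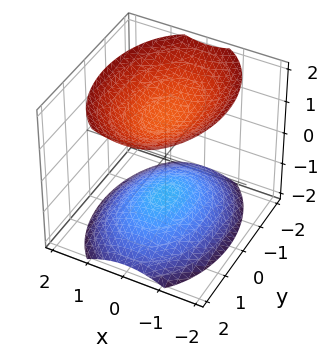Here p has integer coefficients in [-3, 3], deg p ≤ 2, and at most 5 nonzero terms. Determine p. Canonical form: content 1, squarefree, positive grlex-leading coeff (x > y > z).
2*x^2 + y^2 - 2*z^2 + 3

First, there are 2 components. Treating them together as one polynomial.
Next, degree: two separate bowl-shaped sheets opening away from each other; a quadric, so deg p = 2.
Then, symmetries: the z ↦ −z reflection is a symmetry, so z appears only in even powers; mirror symmetry x ↦ −x ⇒ only even powers of x; it's symmetric under y → −y, forcing even powers of y.
Next, against the integer gridlines: the surface avoids every integer x-axis point in the box; it misses every integer gridline on the y-axis.
Finally, fitting integer coefficients to these (and the overall shape) gives p.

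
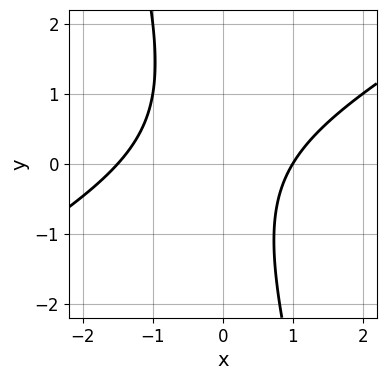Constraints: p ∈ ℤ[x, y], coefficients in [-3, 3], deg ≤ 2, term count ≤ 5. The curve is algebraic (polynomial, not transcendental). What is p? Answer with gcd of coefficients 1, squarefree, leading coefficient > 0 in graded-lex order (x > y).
2*x^2 - 3*x*y - y^2 + x - 3

1. Degree: no degree-1 curve has this shape, so deg p = 2.
2. From the visible intercepts: it crosses the x-axis at the gridline x = 1; the curve avoids every integer y-axis point in the box.
3. Putting this together gives p.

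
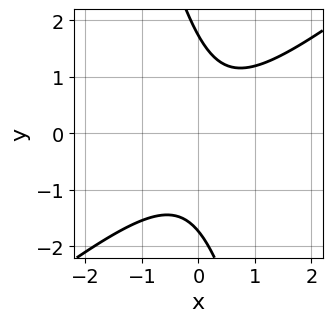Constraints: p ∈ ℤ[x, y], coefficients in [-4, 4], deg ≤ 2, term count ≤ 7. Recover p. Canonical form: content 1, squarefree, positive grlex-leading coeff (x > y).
First, degree: no degree-1 curve has this shape, so deg p = 2.
Next, against the integer gridlines: the curve avoids every integer x-axis point in the box.
Finally, together with the visible shape, these determine p as stated.

3*x^2 - 3*x*y - y^2 - x + 3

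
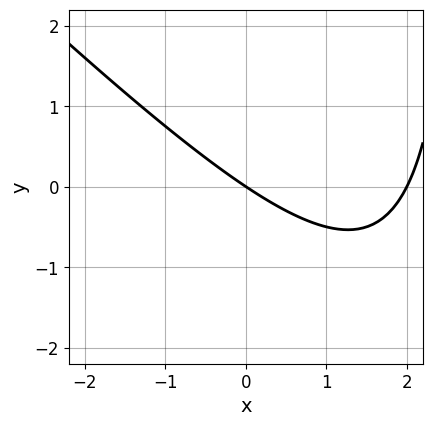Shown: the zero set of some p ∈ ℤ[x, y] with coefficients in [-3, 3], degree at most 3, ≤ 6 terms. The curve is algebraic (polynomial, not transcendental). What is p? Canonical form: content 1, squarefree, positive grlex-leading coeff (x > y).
x^2 + x*y - 2*x - 3*y

(a) Degree: no degree-1 curve has this shape, so deg p = 2.
(b) From the visible intercepts: it crosses the y-axis at the gridline y = 0; among the integer gridlines, it crosses the x-axis at x ∈ {0, 2}.
(c) Together with the visible shape, these determine p as stated.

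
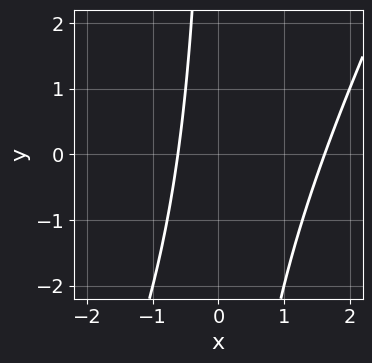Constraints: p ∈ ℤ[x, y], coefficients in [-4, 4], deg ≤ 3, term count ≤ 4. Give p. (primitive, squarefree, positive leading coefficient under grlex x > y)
2*x^2 - x*y - 2*x - 2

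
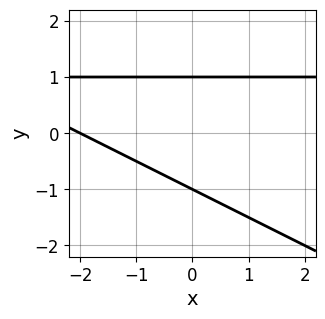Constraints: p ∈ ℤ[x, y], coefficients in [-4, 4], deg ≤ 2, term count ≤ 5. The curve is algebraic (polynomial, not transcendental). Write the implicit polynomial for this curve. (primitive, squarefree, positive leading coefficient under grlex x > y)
Degree: no degree-1 curve has this shape, so deg p = 2.
From the visible intercepts: among the integer gridlines, it crosses the y-axis at y ∈ {-1, 1}; it meets the x-axis at x = -2 (among the integer gridlines).
Putting this together gives p.

x*y + 2*y^2 - x - 2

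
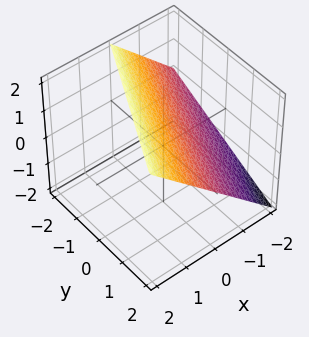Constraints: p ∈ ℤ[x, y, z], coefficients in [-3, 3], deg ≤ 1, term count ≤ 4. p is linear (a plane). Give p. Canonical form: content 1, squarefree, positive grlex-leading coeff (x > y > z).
First, deg p = 1.
Next, checking where it meets the axes: it crosses the x-axis at the gridline x = -1; it crosses the z-axis at the gridline z = 1; it meets the y-axis at y = 2 (among the integer gridlines).
Finally, assembling these constraints gives the stated polynomial.

2*x - y - 2*z + 2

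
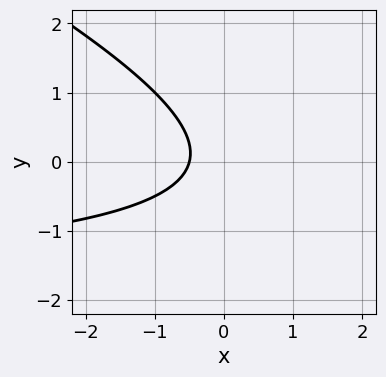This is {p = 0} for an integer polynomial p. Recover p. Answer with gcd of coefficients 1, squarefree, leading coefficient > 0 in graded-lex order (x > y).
x*y + 2*y^2 + 2*x + 1

The degree is 2 — the shape is more complex than any degree-1 curve.
Against the integer gridlines: no y-intercept at any integer in the box.
These observations pin down the coefficients.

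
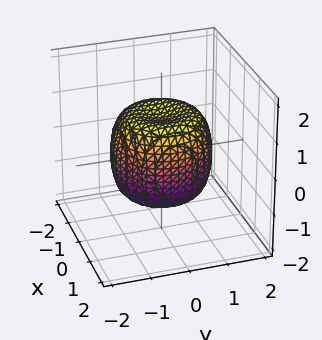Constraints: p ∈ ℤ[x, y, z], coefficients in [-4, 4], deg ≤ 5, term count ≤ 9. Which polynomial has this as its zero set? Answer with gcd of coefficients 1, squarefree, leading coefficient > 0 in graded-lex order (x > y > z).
x^4 + 2*x^2*y^2 + y^4 - x^2 - y^2 + z^2 - 1

First, the degree is 4 — no degree-3 surface has this shape.
Next, symmetry: the z-axis is an axis of rotation, so x and y enter only as x² + y².
Then, from the axis intercepts and sections: among the integer gridlines, it crosses the z-axis at z ∈ {-1, 1}; a circular section at z = 1 has radius exactly 1.
Finally, putting this together gives p.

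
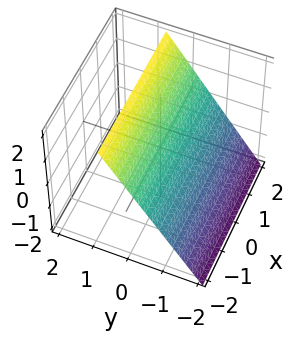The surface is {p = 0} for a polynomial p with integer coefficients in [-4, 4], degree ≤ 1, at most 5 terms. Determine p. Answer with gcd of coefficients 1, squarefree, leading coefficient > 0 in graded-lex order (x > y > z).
3*y - 2*z + 2

(a) deg p = 1. The surface is flat (a plane).
(b) From the visible intercepts: it crosses the z-axis at the gridline z = 1; no x-intercept at any integer in the box.
(c) Assembling these constraints gives the stated polynomial.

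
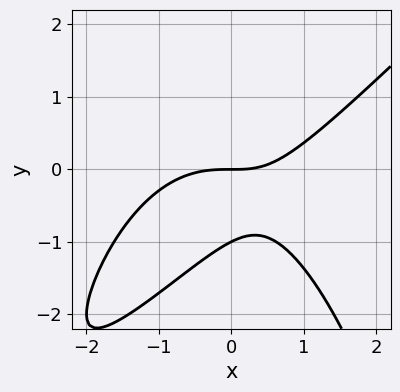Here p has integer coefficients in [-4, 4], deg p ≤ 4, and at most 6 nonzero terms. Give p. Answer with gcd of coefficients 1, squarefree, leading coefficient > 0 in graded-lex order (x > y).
x^3 - x^2*y + x*y - 2*y^2 - 2*y

deg p = 3. The shape is more complex than any degree-2 curve.
From the visible intercepts: it crosses the x-axis at the gridline x = 0; the y-axis gridline crossings are at y ∈ {-1, 0}.
Matching integer coefficients to the picture gives p.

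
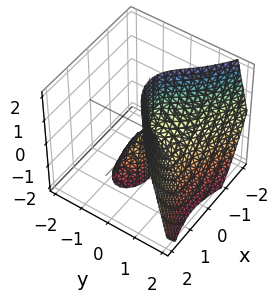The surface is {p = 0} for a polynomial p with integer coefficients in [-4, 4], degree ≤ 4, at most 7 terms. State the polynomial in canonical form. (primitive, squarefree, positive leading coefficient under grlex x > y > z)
3*y^3 - 3*x^2 + x*y - 2*y^2 + 3*y*z

1. There are 2 components.
2. Degree: no degree-2 surface has this shape, so deg p = 3.
3. Reading off the gridlines: the visible z-axis segment lies entirely on the surface.
4. Fitting integer coefficients to these (and the overall shape) gives p.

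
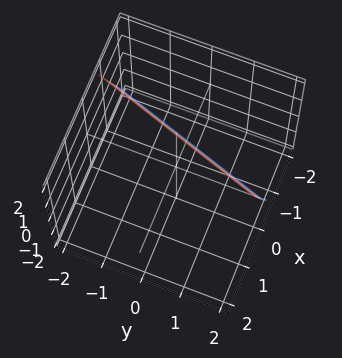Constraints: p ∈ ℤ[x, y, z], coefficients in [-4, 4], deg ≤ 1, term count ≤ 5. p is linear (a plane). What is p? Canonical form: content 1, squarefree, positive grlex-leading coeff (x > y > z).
(a) Degree: every cross-section is a straight line — this is a plane, so deg p = 1.
(b) Reading off the gridlines: it crosses the y-axis at the gridline y = 2; one z-axis crossing is at z = 2.
(c) Solving for integer coefficients yields p as stated.

3*x - y - z + 2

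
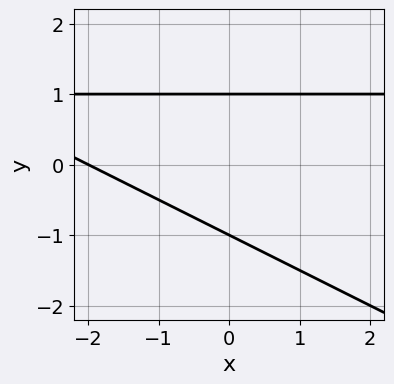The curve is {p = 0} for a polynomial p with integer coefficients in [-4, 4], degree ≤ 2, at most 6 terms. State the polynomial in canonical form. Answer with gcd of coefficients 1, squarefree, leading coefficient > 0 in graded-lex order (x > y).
x*y + 2*y^2 - x - 2

(a) Degree: no degree-1 curve has this shape, so deg p = 2.
(b) Reading off the gridlines: the y-axis gridline crossings are at y ∈ {-1, 1}; one x-axis crossing is at x = -2.
(c) Solving for integer coefficients yields p as stated.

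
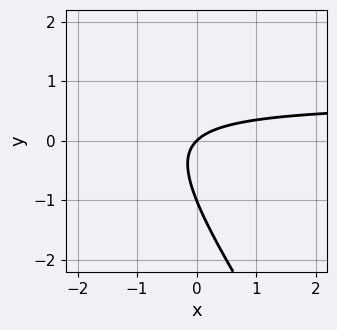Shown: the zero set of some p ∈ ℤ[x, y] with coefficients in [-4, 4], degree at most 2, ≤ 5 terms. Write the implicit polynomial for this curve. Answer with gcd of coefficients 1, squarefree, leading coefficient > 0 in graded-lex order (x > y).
3*x*y + 2*y^2 - 2*x + 2*y

deg p = 2.
From the axis intercepts and sections: it crosses the x-axis at the gridline x = 0; the y-axis gridline crossings are at y ∈ {-1, 0}.
The integer polynomial consistent with all of this is the stated p.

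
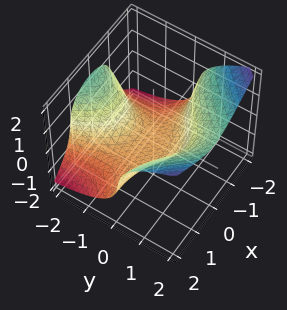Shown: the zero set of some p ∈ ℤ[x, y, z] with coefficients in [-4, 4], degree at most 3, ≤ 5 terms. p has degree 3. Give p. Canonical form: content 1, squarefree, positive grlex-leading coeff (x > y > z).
deg p = 3.
Checking where it meets the axes: among the integer gridlines, it crosses the y-axis at y ∈ {-1, 1}; the surface avoids every integer x-axis point in the box.
Together with the visible shape, these determine p as stated.

3*x^2*y - 3*z^3 + 2*y^2 - 2*z - 2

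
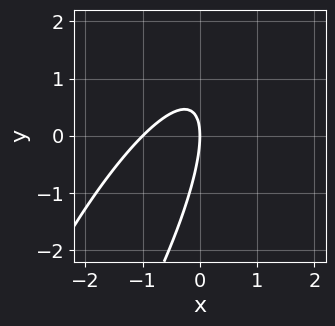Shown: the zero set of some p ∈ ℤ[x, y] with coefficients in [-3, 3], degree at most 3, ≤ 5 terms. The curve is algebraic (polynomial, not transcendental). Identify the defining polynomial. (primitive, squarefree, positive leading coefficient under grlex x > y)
3*x^2 - 3*x*y + y^2 + 3*x

1. The degree is 2 — no degree-1 curve has this shape.
2. From the visible intercepts: the x-axis gridline crossings are at x ∈ {-1, 0}; it meets the y-axis at y = 0 (among the integer gridlines).
3. Together with the visible shape, these determine p as stated.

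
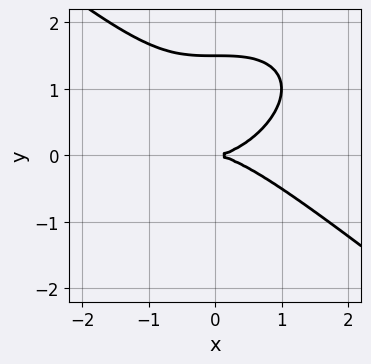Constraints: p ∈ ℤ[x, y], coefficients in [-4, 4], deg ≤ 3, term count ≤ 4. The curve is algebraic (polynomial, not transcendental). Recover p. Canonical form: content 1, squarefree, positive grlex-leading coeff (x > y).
x^3 + 2*y^3 - 3*y^2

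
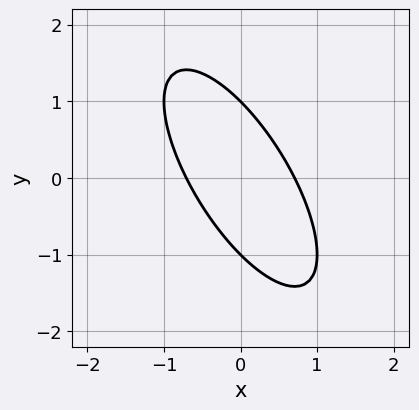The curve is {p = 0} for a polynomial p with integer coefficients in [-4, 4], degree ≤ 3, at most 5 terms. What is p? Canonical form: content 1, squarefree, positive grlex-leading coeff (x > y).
2*x^2 + 2*x*y + y^2 - 1

Degree: the shape is more complex than any degree-1 curve, so deg p = 2.
From the visible intercepts: among the integer gridlines, it crosses the y-axis at y ∈ {-1, 1}.
Assembling these constraints gives the stated polynomial.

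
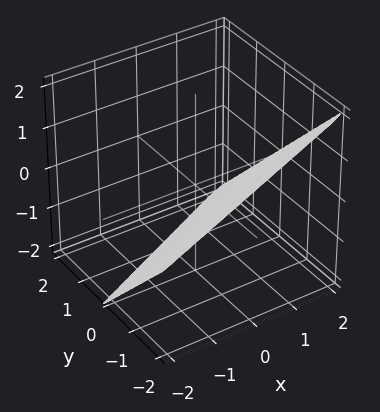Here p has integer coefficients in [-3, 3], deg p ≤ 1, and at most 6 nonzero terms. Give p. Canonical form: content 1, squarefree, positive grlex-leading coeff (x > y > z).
x - 2*y - 2*z - 2

1. Degree: every cross-section is a straight line — this is a plane, so deg p = 1.
2. Reading off the gridlines: it crosses the y-axis at the gridline y = -1; it meets the z-axis at z = -1 (among the integer gridlines).
3. The integer polynomial consistent with all of this is the stated p. Check: (2, 0, 0) on the x-axis lies on the surface, and p(2, 0, 0) = 0. ✓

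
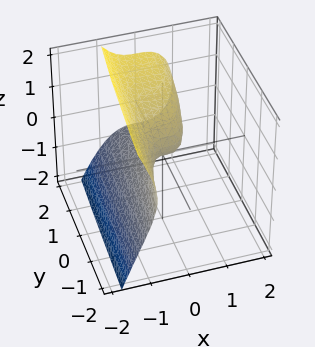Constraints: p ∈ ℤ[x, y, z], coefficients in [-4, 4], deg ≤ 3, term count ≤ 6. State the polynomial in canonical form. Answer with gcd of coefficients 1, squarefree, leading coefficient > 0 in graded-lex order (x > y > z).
3*x^3 + 2*z^2 - y - 2*z

The degree is 3 — a generic line meets the surface in up to 3 points.
Checking where it meets the axes: one y-axis crossing is at y = 0; the z-axis gridline crossings are at z ∈ {0, 1}.
Solving for integer coefficients yields p as stated.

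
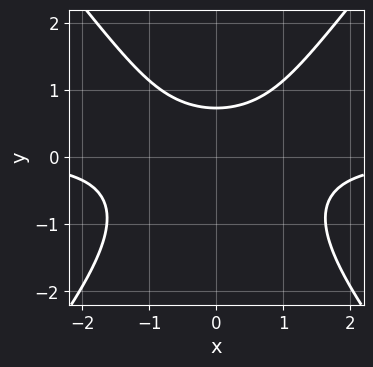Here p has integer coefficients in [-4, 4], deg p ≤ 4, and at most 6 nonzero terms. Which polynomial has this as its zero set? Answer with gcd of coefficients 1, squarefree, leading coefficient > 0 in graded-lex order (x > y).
Degree: no degree-2 curve has this shape, so deg p = 3.
Symmetries: it's symmetric under x → −x, forcing even powers of x.
Against the integer gridlines: the curve avoids every integer x-axis point in the box.
Together with the visible shape, these determine p as stated.

3*x^2*y - 2*y^3 - 3*y + 3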